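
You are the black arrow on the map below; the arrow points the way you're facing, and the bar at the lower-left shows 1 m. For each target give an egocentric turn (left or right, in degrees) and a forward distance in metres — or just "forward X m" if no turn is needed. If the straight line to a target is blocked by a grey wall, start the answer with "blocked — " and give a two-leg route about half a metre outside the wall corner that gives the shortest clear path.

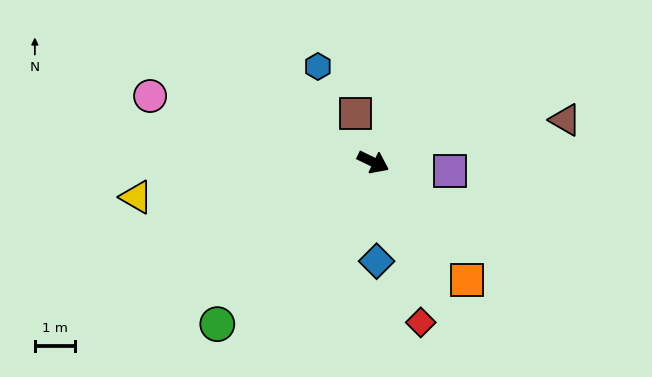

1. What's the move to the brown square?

turn left 136°, forward 1.3 m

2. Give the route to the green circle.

turn right 108°, forward 5.6 m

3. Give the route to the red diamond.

turn right 48°, forward 4.2 m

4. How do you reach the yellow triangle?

turn right 146°, forward 6.0 m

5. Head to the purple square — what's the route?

turn left 19°, forward 1.9 m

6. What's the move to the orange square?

turn right 25°, forward 3.8 m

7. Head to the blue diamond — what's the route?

turn right 62°, forward 2.5 m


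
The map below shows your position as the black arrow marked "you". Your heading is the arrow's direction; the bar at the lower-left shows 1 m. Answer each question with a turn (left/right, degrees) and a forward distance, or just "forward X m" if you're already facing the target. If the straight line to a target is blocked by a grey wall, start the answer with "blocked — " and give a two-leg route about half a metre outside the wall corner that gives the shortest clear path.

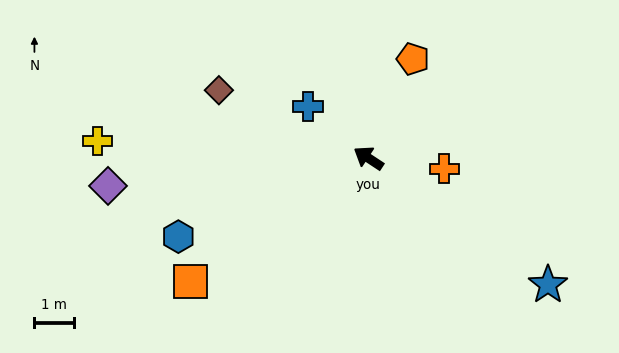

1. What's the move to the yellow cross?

turn left 30°, forward 6.9 m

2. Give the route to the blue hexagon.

turn left 56°, forward 5.2 m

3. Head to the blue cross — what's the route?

turn right 7°, forward 2.0 m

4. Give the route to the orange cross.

turn right 155°, forward 1.9 m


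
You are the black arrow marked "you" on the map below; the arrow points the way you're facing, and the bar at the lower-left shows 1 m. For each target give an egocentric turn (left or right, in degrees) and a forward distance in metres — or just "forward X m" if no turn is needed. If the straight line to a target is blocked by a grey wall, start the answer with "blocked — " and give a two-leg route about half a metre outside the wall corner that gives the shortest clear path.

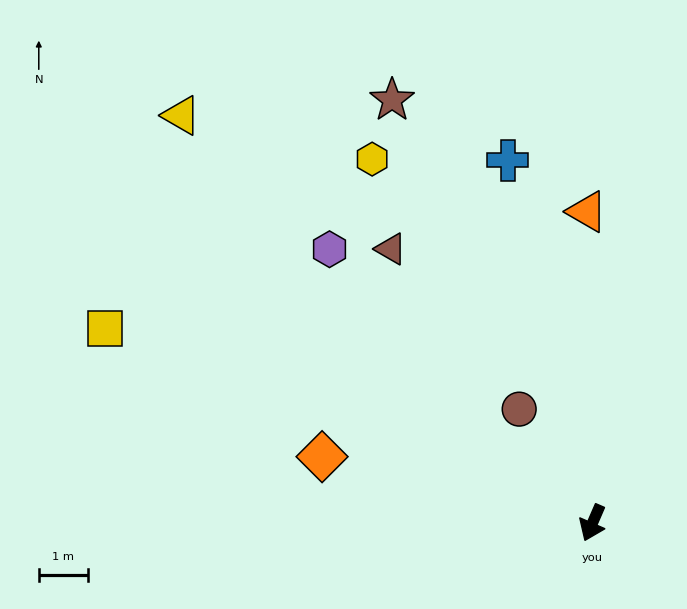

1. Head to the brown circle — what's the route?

turn right 124°, forward 2.7 m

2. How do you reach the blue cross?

turn right 143°, forward 7.5 m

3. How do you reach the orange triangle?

turn right 156°, forward 6.3 m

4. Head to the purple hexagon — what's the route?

turn right 113°, forward 7.7 m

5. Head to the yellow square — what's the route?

turn right 88°, forward 10.6 m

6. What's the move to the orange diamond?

turn right 80°, forward 5.6 m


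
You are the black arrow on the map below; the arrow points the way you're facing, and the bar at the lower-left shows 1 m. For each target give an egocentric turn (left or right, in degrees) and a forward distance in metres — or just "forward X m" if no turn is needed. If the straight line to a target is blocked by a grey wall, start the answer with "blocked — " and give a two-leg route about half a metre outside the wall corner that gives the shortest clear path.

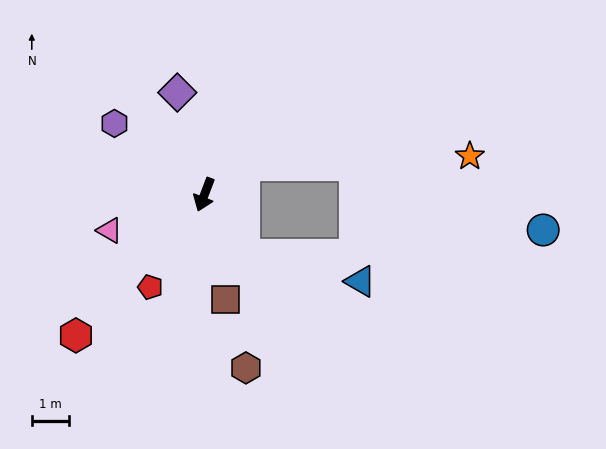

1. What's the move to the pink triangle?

turn right 48°, forward 2.7 m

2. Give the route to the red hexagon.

turn right 21°, forward 5.1 m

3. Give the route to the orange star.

blocked — turn left 148°, forward 1.3 m, then turn right 35°, forward 6.1 m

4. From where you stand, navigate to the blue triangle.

blocked — turn left 54°, forward 1.9 m, then turn left 44°, forward 3.2 m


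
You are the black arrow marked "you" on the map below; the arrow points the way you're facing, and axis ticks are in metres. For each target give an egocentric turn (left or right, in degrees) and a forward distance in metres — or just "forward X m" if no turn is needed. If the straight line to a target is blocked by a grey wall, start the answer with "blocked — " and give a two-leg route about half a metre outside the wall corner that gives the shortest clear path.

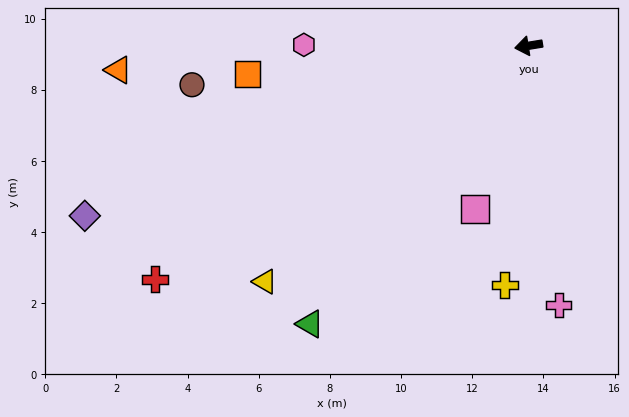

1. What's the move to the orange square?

turn right 4°, forward 7.9 m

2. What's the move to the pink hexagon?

turn right 9°, forward 6.3 m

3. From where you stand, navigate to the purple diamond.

turn left 12°, forward 13.4 m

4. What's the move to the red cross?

turn left 23°, forward 12.4 m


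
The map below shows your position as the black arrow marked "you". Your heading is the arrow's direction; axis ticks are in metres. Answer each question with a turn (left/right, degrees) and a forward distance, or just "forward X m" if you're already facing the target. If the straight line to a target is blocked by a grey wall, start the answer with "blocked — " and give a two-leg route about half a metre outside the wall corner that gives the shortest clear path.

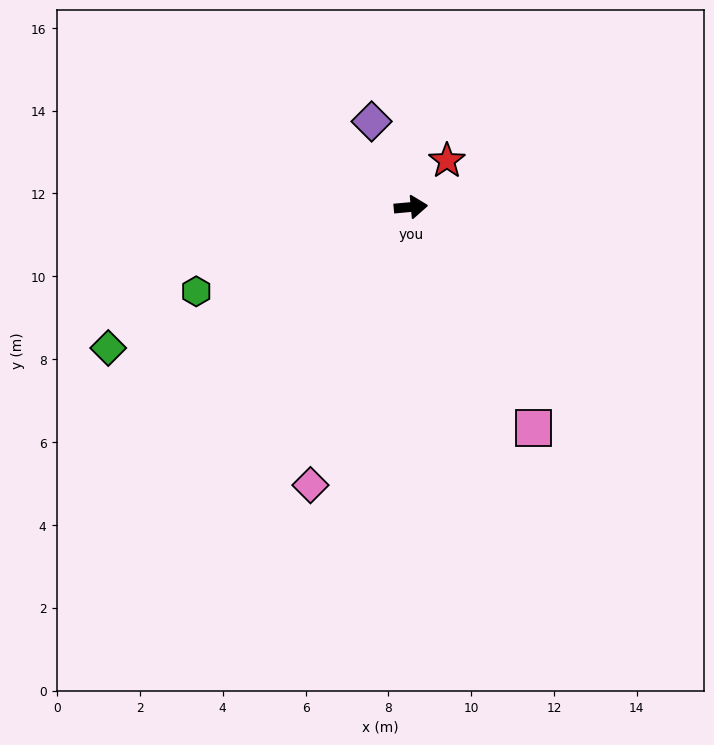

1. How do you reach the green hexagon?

turn right 164°, forward 5.6 m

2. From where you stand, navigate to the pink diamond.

turn right 115°, forward 7.1 m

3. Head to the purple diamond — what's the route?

turn left 109°, forward 2.3 m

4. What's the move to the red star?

turn left 47°, forward 1.4 m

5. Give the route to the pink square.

turn right 66°, forward 6.1 m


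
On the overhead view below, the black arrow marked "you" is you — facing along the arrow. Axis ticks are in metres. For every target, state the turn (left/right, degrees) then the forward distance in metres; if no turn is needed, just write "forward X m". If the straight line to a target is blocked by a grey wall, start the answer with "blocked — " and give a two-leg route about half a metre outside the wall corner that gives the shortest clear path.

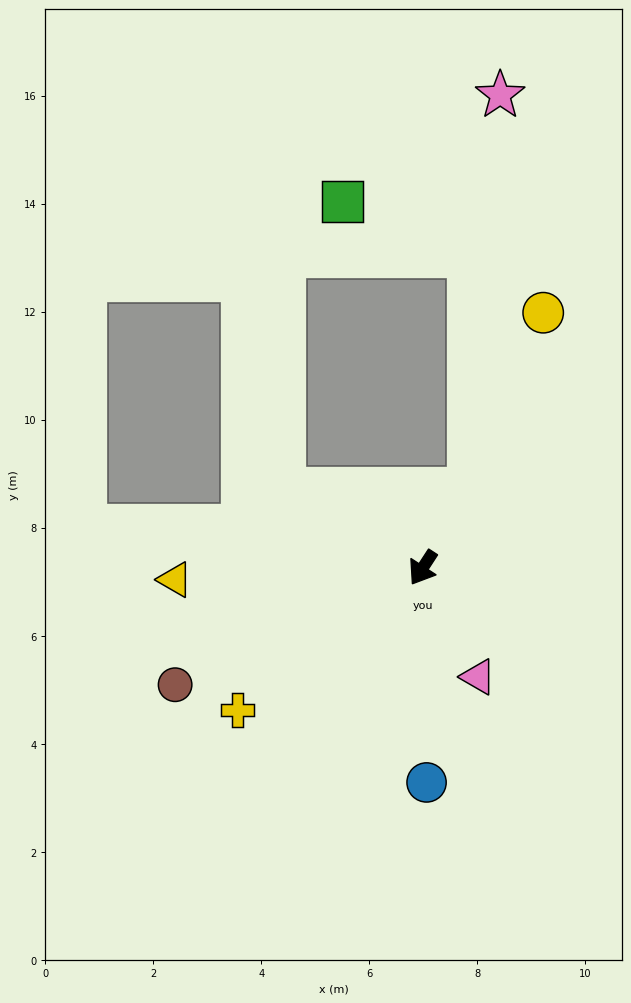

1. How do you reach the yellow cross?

turn right 19°, forward 4.3 m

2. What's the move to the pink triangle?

turn left 60°, forward 2.3 m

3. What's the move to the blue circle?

turn left 34°, forward 4.0 m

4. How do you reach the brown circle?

turn right 32°, forward 5.1 m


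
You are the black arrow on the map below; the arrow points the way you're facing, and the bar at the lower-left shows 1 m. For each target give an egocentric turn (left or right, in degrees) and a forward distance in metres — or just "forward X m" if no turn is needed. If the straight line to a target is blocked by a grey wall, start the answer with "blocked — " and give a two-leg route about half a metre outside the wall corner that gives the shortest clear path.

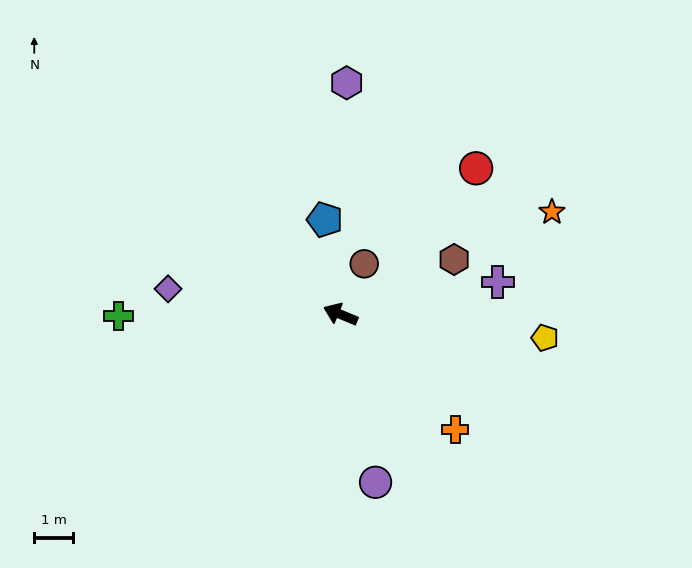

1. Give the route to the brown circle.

turn right 93°, forward 1.4 m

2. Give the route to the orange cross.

turn left 157°, forward 4.1 m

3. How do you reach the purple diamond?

turn left 14°, forward 4.5 m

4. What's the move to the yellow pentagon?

turn right 164°, forward 5.3 m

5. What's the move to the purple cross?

turn right 146°, forward 4.1 m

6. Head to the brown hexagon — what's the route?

turn right 132°, forward 3.2 m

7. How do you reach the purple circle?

turn left 124°, forward 4.4 m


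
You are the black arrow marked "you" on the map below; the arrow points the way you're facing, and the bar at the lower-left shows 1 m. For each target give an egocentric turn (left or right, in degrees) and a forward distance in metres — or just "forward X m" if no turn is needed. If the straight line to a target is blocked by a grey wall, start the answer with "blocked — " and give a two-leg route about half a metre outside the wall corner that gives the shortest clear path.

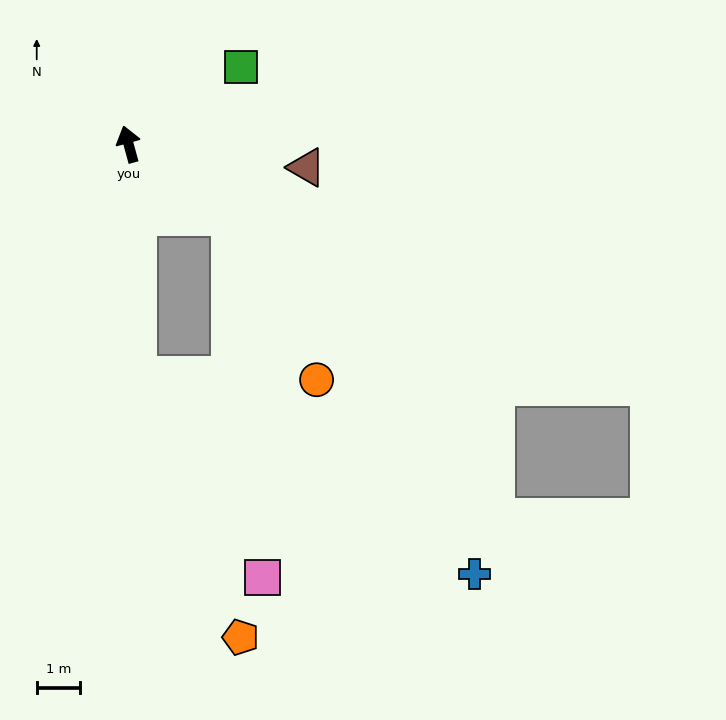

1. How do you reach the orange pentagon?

blocked — turn left 167°, forward 5.3 m, then turn left 19°, forward 6.5 m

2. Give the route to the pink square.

blocked — turn left 167°, forward 5.3 m, then turn left 29°, forward 5.4 m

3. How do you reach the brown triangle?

turn right 113°, forward 4.1 m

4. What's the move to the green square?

turn right 71°, forward 3.1 m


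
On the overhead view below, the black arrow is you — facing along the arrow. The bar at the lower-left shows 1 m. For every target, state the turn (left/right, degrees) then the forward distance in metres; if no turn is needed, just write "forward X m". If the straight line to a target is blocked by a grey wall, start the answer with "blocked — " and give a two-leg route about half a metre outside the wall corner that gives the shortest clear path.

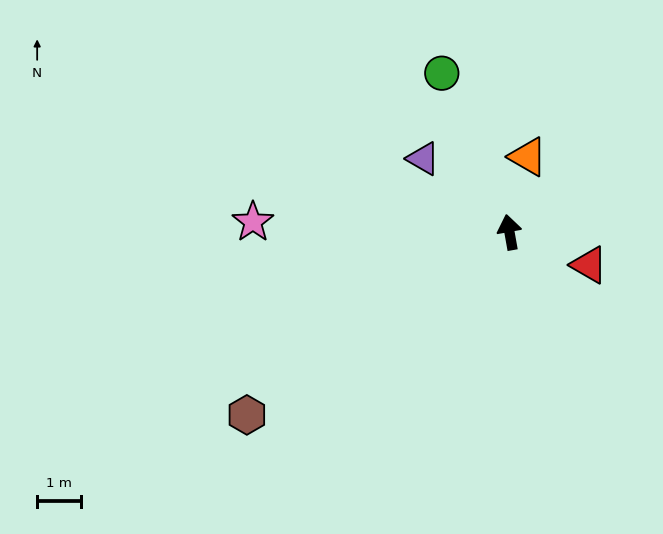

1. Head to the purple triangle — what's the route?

turn left 39°, forward 2.6 m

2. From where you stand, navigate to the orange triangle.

turn right 24°, forward 1.8 m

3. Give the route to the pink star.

turn left 78°, forward 5.8 m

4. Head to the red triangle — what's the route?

turn right 123°, forward 2.0 m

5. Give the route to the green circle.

turn left 13°, forward 3.9 m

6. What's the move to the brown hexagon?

turn left 115°, forward 7.3 m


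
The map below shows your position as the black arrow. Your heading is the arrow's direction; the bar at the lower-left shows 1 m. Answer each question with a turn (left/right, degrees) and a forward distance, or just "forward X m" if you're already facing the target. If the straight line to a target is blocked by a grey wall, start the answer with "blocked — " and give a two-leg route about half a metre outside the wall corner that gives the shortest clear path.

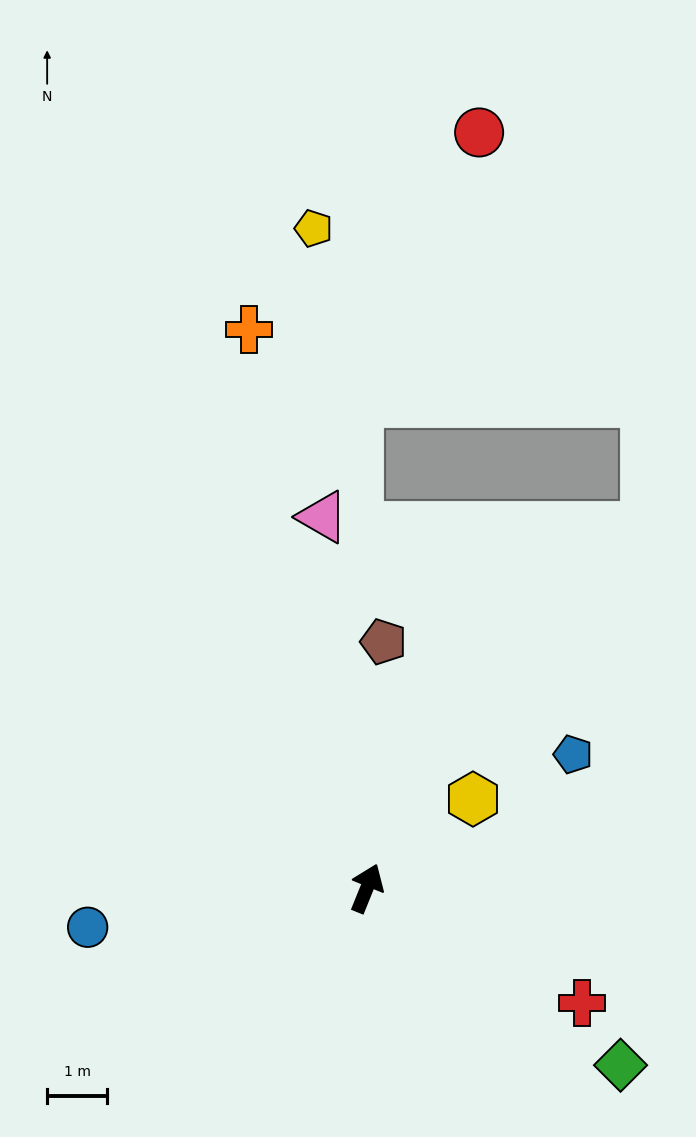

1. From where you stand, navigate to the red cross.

turn right 96°, forward 4.1 m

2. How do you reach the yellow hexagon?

turn right 28°, forward 2.3 m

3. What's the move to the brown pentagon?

turn left 18°, forward 4.1 m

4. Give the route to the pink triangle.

turn left 29°, forward 6.2 m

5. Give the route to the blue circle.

turn left 120°, forward 4.7 m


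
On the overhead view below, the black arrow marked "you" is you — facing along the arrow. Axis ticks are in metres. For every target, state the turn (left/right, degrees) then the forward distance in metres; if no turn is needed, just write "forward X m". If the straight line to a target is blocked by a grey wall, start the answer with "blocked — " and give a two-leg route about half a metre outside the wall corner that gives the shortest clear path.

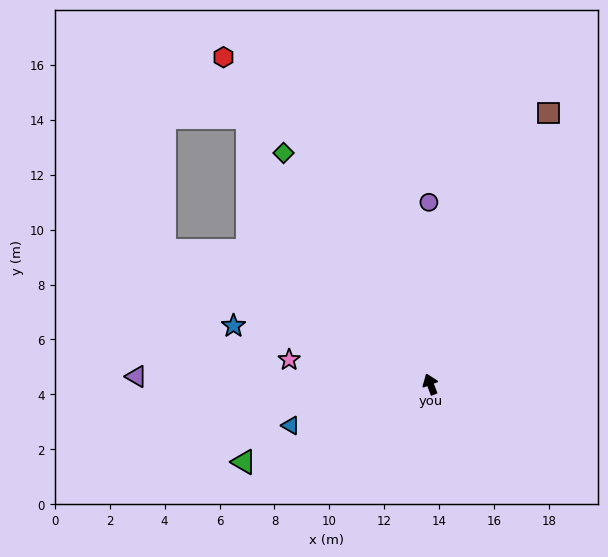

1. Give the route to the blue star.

turn left 53°, forward 7.5 m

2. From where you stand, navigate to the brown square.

turn right 44°, forward 10.8 m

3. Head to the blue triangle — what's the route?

turn left 86°, forward 5.3 m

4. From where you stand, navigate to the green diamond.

turn left 12°, forward 10.0 m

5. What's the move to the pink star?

turn left 59°, forward 5.2 m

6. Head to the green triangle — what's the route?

turn left 92°, forward 7.4 m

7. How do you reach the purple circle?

turn right 20°, forward 6.6 m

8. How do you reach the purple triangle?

turn left 68°, forward 10.7 m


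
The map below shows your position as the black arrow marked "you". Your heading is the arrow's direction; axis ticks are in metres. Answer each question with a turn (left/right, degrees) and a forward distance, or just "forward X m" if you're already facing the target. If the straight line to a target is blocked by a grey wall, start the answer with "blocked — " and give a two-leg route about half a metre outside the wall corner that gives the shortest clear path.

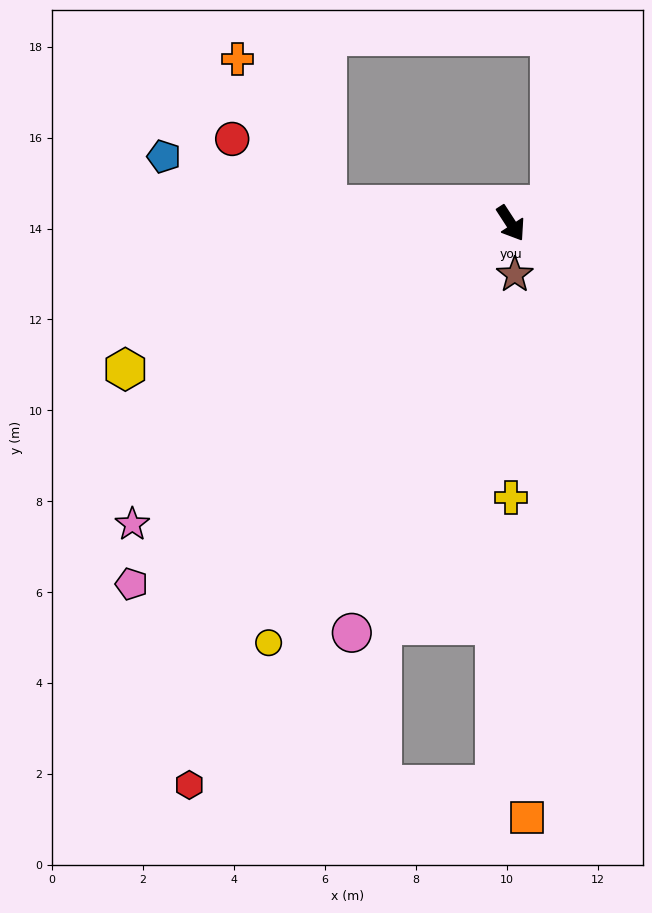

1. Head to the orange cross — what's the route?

blocked — turn right 129°, forward 4.1 m, then turn right 52°, forward 3.8 m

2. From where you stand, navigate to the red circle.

blocked — turn right 129°, forward 4.1 m, then turn right 29°, forward 2.5 m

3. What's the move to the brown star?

turn right 28°, forward 1.1 m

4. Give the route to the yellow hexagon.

turn right 102°, forward 9.1 m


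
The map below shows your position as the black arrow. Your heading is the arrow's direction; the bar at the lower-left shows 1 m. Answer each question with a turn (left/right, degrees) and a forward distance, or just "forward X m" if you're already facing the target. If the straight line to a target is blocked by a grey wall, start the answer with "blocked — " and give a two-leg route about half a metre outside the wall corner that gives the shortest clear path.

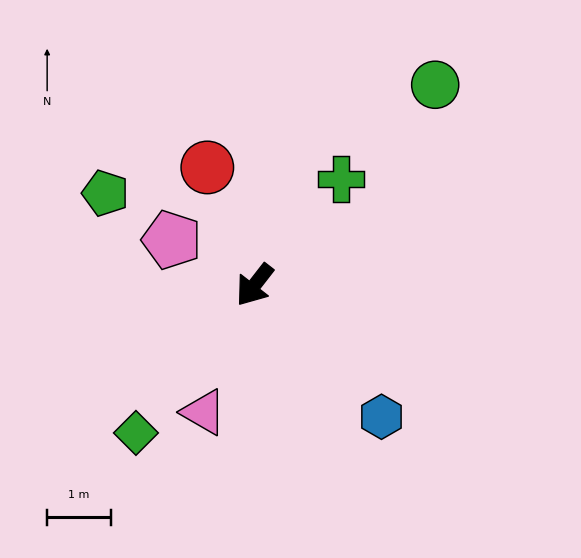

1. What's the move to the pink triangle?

turn left 16°, forward 2.1 m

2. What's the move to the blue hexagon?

turn left 82°, forward 2.9 m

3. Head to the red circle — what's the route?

turn right 120°, forward 2.0 m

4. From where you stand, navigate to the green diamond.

forward 3.0 m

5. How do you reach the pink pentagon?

turn right 81°, forward 1.5 m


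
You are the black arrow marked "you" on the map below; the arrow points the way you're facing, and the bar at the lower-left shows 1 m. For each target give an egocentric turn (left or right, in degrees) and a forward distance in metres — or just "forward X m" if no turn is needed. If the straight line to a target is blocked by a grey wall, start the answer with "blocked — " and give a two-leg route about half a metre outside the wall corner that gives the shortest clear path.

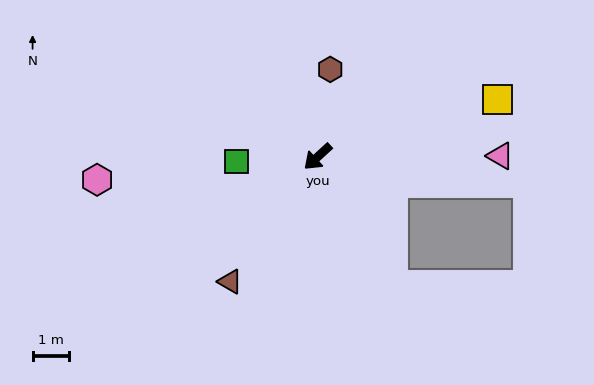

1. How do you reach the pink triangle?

turn left 138°, forward 5.0 m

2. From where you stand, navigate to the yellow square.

turn left 155°, forward 5.2 m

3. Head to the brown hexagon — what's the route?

turn right 141°, forward 2.4 m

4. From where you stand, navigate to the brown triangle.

turn left 12°, forward 4.2 m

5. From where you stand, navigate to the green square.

turn right 39°, forward 2.2 m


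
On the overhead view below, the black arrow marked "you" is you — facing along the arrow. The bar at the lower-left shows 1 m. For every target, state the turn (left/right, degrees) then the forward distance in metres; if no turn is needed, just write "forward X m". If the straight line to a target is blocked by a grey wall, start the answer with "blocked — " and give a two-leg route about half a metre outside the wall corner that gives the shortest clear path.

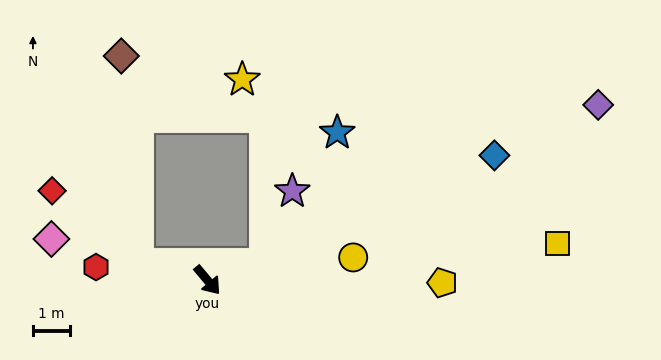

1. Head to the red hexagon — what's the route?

turn right 137°, forward 3.1 m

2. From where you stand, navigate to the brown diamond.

blocked — turn right 143°, forward 1.9 m, then turn right 72°, forward 5.7 m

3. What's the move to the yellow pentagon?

turn left 49°, forward 6.4 m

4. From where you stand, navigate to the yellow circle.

turn left 59°, forward 4.0 m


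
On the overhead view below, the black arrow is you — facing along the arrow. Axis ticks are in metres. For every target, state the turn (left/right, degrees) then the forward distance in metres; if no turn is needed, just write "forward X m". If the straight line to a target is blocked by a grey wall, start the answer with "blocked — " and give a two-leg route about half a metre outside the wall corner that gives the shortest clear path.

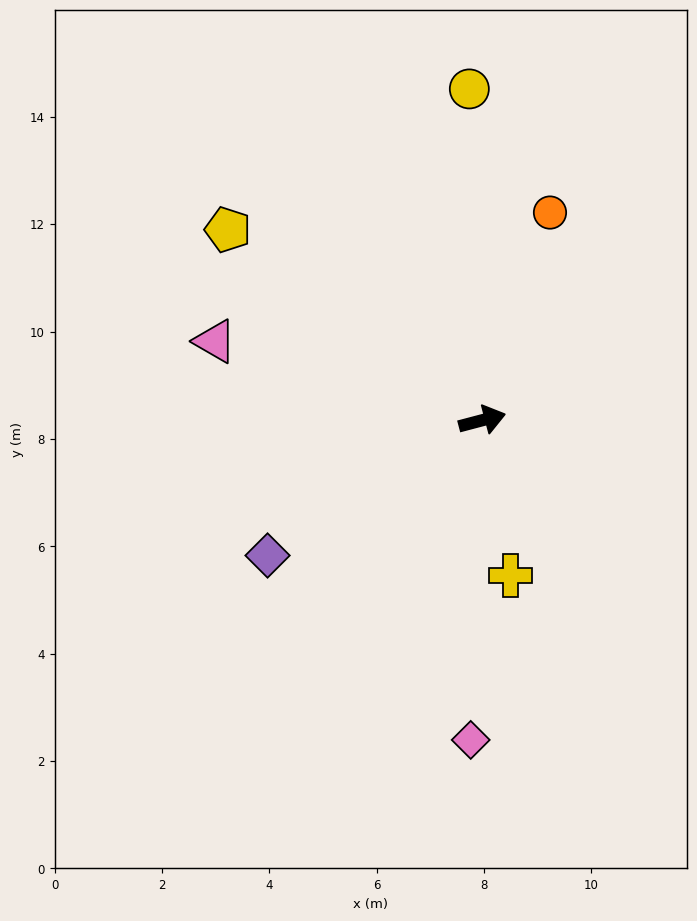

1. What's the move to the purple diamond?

turn right 163°, forward 4.7 m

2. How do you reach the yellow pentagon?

turn left 128°, forward 5.9 m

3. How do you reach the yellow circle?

turn left 77°, forward 6.2 m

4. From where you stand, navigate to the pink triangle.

turn left 149°, forward 5.2 m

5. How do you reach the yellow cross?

turn right 95°, forward 2.9 m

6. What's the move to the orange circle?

turn left 57°, forward 4.1 m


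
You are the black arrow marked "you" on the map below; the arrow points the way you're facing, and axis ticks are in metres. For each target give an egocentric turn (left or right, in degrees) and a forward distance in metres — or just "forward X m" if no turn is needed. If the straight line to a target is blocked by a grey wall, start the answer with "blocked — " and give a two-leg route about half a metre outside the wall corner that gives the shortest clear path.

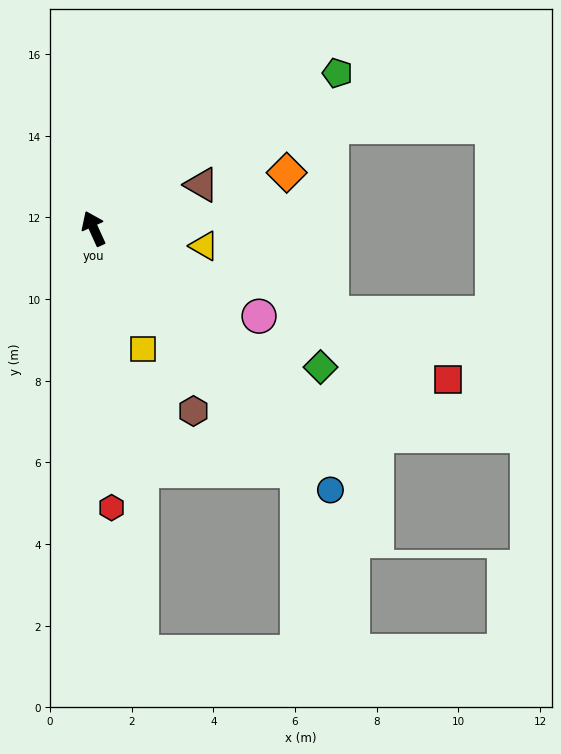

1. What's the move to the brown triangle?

turn right 92°, forward 2.9 m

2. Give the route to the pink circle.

turn right 142°, forward 4.6 m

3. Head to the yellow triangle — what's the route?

turn right 123°, forward 2.7 m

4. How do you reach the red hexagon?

turn left 159°, forward 6.9 m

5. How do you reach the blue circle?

turn right 162°, forward 8.6 m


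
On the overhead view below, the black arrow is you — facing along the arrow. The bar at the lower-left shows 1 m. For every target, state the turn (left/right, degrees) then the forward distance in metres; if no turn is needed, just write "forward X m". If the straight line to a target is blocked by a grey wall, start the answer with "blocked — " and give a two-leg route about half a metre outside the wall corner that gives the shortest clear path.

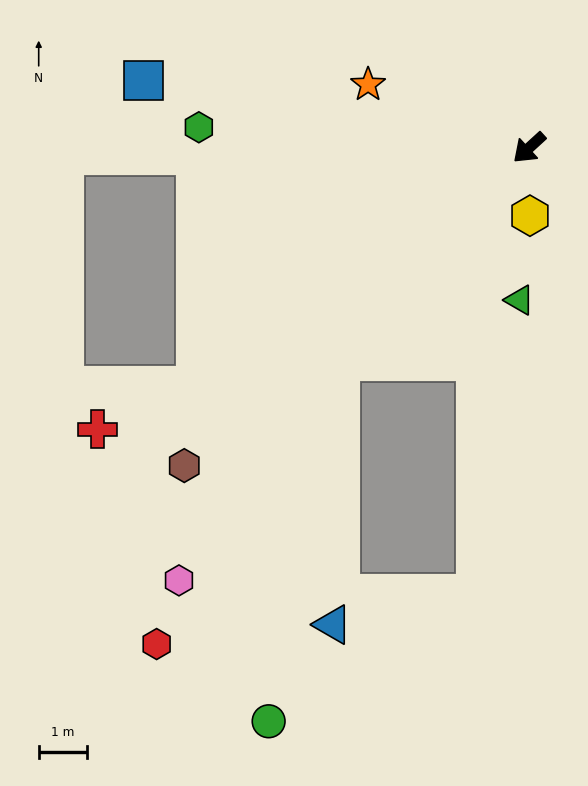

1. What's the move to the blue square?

turn right 52°, forward 8.1 m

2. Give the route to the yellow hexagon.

turn left 48°, forward 1.4 m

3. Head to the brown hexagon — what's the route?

forward 9.7 m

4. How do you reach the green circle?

blocked — turn left 6°, forward 5.9 m, then turn left 30°, forward 7.6 m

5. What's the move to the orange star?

turn right 64°, forward 3.6 m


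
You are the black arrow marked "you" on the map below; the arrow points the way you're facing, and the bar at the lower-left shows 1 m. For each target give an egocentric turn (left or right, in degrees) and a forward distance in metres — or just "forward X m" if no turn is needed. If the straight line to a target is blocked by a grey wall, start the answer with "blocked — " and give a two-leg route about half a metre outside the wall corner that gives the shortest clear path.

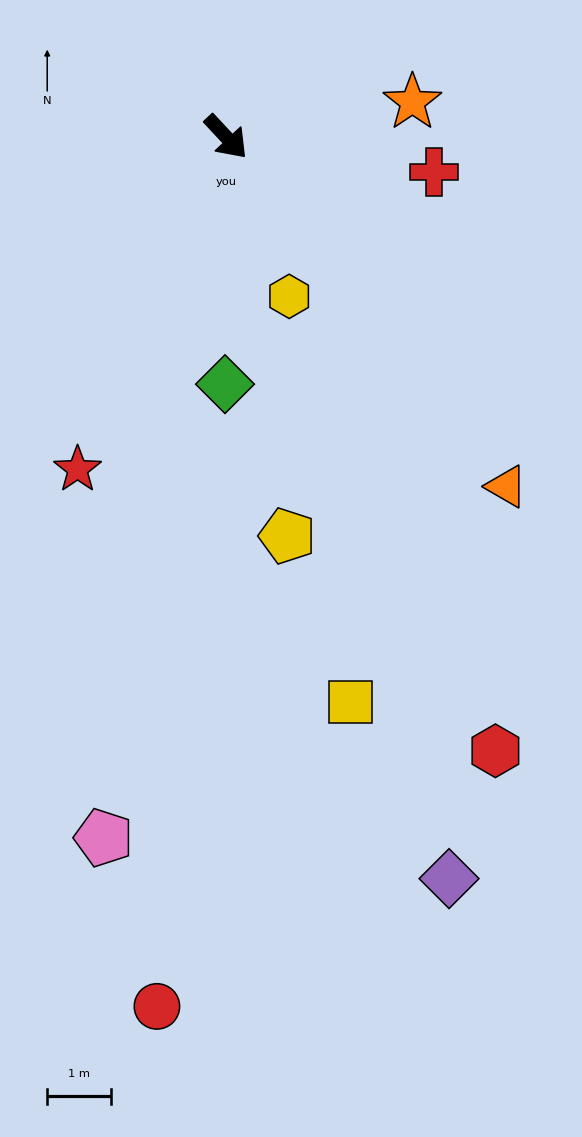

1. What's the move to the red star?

turn right 67°, forward 5.7 m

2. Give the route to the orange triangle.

turn right 4°, forward 7.1 m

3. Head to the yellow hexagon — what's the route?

turn right 21°, forward 2.7 m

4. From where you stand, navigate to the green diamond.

turn right 43°, forward 3.9 m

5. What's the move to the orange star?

turn left 58°, forward 3.0 m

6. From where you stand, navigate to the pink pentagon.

turn right 53°, forward 11.2 m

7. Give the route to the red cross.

turn left 37°, forward 3.3 m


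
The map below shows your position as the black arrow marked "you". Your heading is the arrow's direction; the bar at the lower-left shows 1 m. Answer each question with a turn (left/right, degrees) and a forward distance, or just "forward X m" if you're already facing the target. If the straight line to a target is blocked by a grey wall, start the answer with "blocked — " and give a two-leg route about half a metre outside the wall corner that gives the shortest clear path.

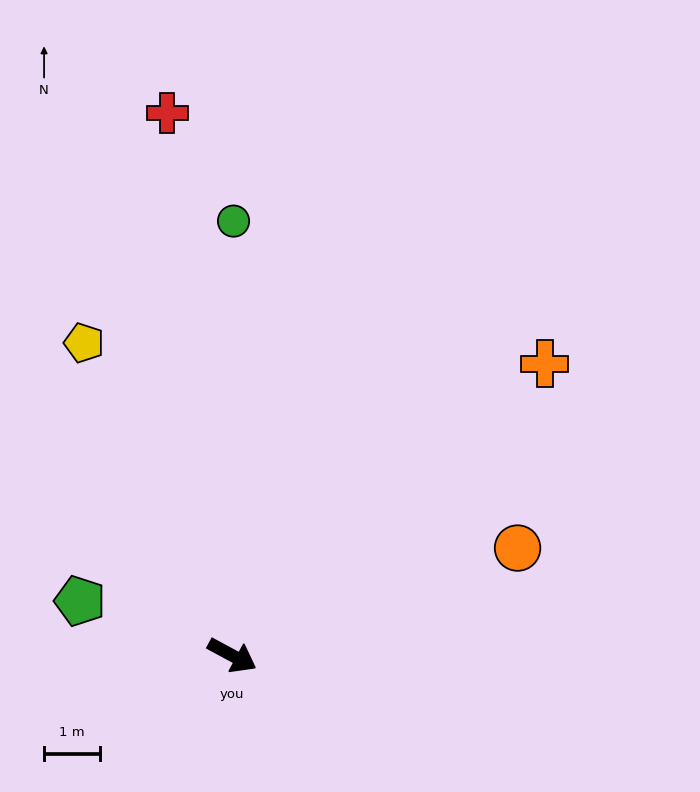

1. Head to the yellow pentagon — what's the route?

turn left 144°, forward 6.2 m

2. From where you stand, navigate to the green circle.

turn left 118°, forward 7.8 m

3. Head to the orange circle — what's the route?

turn left 49°, forward 5.5 m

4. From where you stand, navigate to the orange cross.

turn left 71°, forward 7.7 m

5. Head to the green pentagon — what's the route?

turn right 171°, forward 2.9 m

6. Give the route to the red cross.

turn left 125°, forward 9.8 m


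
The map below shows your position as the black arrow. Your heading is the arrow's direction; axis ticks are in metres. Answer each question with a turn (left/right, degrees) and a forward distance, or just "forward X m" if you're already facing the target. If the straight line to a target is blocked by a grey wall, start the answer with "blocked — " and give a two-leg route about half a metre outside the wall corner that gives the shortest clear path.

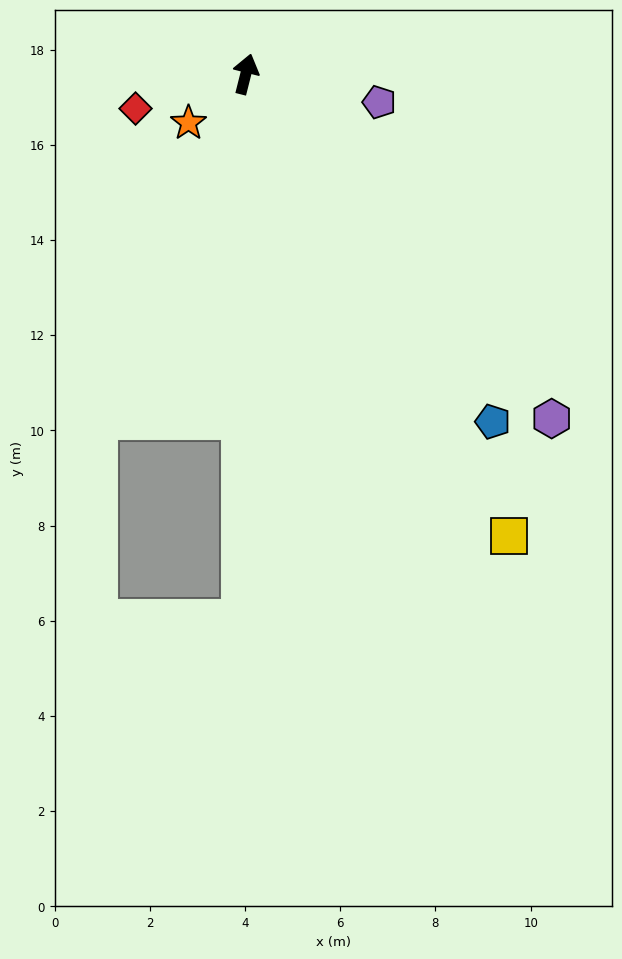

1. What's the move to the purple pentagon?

turn right 88°, forward 2.9 m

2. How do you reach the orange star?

turn left 145°, forward 1.6 m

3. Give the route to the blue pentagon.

turn right 130°, forward 9.0 m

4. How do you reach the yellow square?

turn right 136°, forward 11.2 m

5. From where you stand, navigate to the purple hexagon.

turn right 124°, forward 9.7 m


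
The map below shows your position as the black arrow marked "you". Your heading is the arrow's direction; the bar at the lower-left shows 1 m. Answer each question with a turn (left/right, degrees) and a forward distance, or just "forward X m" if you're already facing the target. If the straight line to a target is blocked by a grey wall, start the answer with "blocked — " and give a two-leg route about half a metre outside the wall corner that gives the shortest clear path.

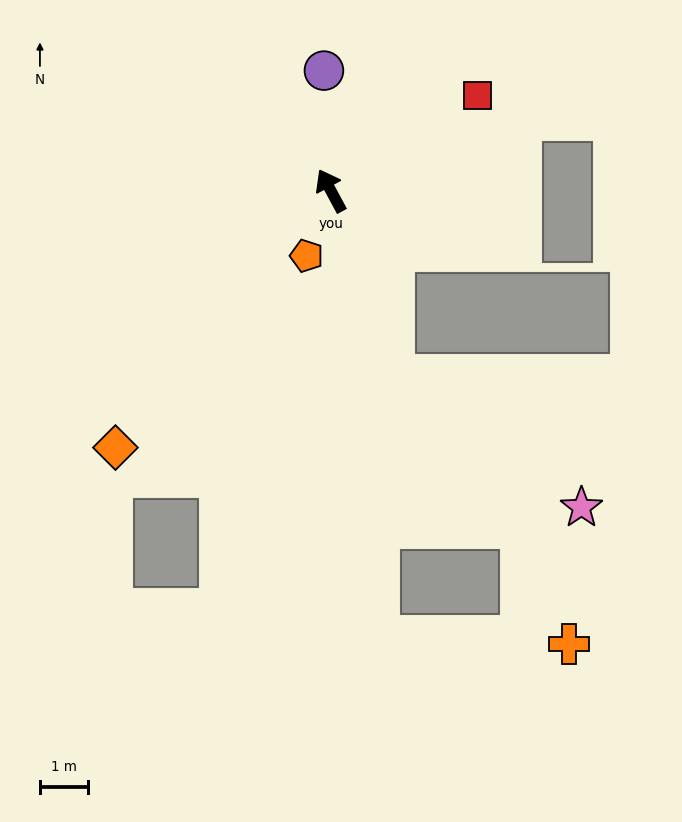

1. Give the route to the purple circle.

turn right 25°, forward 2.5 m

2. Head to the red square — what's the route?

turn right 85°, forward 3.6 m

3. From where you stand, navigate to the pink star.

blocked — turn left 170°, forward 4.0 m, then turn left 36°, forward 4.7 m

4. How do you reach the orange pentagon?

turn left 131°, forward 1.4 m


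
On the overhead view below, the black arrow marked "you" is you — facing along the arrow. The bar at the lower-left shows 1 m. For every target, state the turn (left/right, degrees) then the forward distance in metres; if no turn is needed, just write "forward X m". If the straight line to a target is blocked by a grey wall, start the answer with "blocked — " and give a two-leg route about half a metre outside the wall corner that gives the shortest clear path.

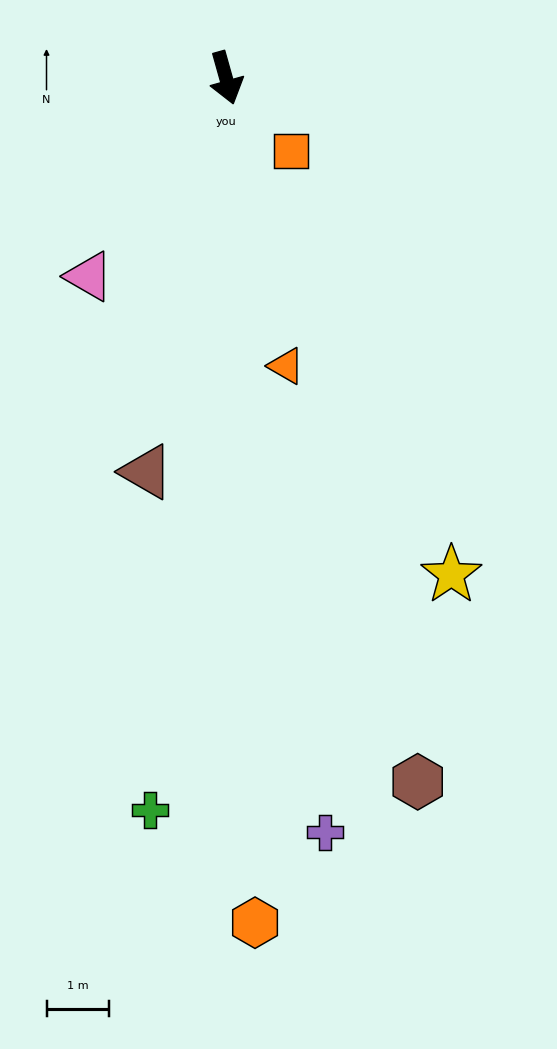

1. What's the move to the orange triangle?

turn right 4°, forward 4.7 m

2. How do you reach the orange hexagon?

turn right 14°, forward 13.5 m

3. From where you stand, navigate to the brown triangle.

turn right 27°, forward 6.4 m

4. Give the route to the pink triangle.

turn right 50°, forward 3.9 m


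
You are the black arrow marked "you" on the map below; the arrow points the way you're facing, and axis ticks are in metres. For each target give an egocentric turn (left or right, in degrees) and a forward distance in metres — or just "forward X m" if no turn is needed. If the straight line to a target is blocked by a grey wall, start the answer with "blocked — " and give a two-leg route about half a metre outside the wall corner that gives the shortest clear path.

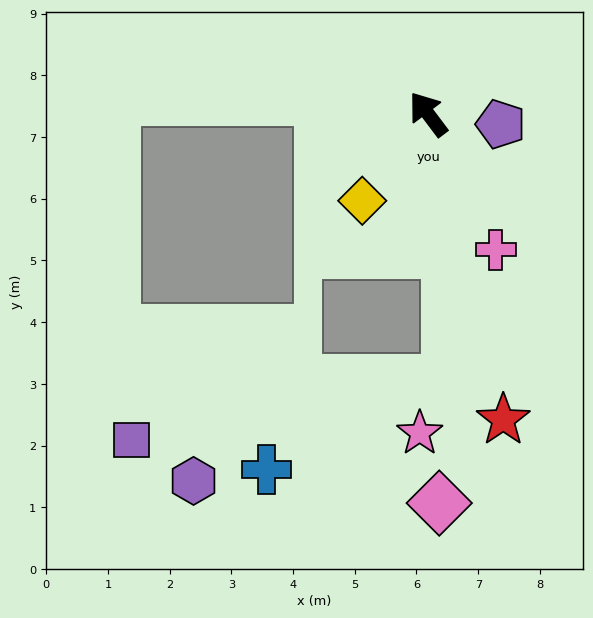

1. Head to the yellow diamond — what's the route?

turn left 106°, forward 1.8 m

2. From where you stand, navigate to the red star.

turn left 157°, forward 5.1 m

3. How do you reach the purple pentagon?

turn right 135°, forward 1.2 m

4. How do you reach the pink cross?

turn left 170°, forward 2.5 m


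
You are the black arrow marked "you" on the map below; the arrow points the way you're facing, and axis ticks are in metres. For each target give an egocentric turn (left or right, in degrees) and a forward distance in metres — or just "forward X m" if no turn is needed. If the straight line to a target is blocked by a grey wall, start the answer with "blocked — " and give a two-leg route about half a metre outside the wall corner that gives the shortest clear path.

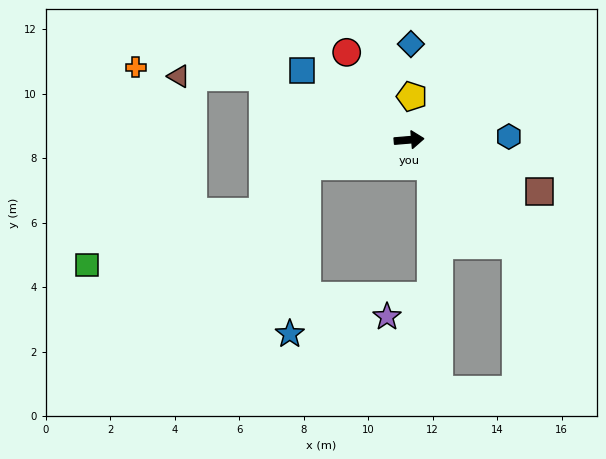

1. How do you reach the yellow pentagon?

turn left 82°, forward 1.3 m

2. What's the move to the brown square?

turn right 26°, forward 4.3 m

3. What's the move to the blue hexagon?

turn right 3°, forward 3.1 m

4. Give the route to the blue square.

turn left 142°, forward 4.0 m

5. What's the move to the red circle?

turn left 121°, forward 3.3 m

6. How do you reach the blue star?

blocked — turn right 170°, forward 3.2 m, then turn left 69°, forward 5.2 m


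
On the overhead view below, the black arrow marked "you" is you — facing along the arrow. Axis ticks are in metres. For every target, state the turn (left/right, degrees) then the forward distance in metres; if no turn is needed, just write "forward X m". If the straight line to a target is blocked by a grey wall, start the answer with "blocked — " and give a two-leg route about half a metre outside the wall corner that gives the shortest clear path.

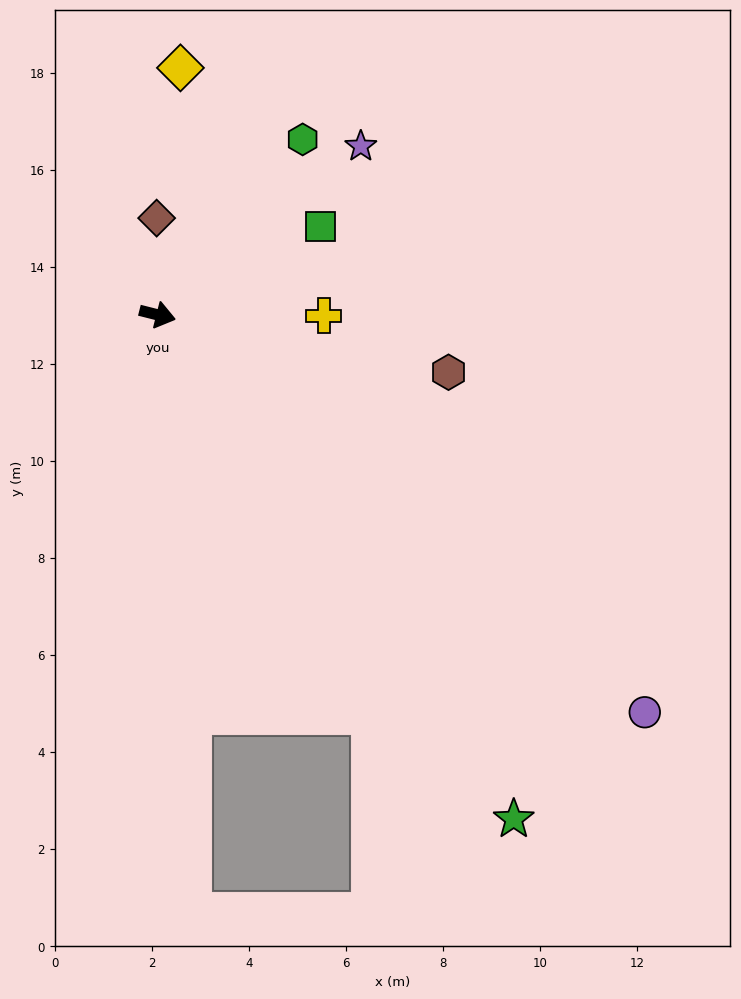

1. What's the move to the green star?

turn right 41°, forward 12.7 m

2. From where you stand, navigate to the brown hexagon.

turn left 3°, forward 6.1 m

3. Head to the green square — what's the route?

turn left 43°, forward 3.8 m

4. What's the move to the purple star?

turn left 54°, forward 5.4 m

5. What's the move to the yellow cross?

turn left 14°, forward 3.4 m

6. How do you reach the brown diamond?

turn left 105°, forward 2.0 m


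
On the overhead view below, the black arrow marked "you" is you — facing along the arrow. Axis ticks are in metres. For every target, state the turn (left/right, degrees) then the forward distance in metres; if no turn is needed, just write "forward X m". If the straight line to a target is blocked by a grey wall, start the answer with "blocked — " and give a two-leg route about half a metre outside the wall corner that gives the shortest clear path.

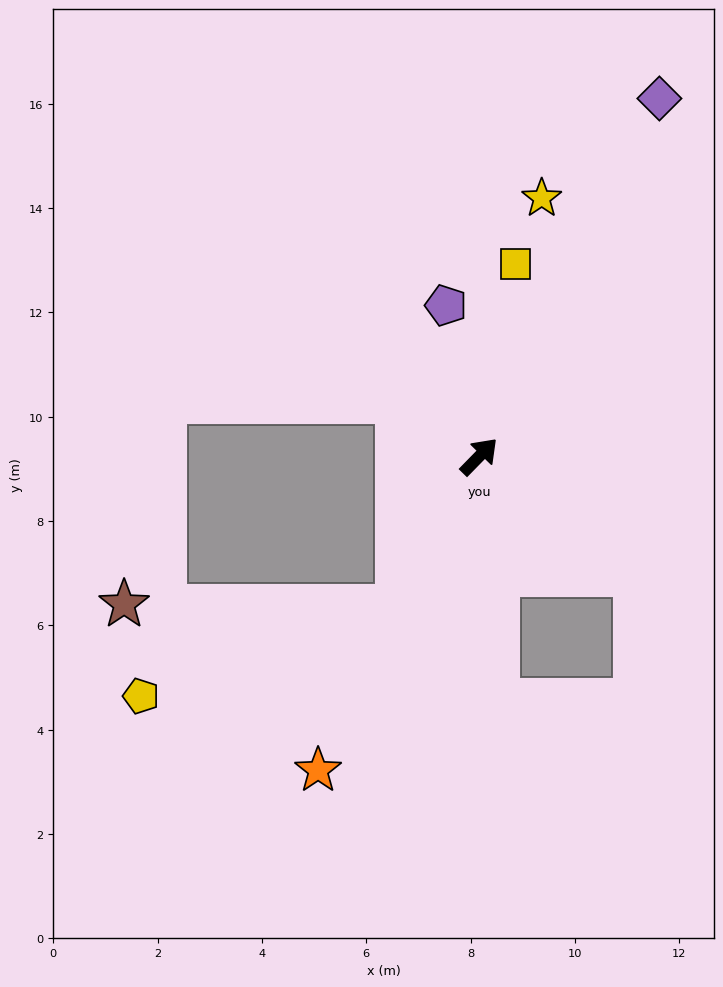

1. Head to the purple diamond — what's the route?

turn left 18°, forward 7.7 m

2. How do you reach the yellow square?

turn left 34°, forward 3.8 m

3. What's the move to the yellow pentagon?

blocked — turn right 164°, forward 3.3 m, then turn right 42°, forward 5.2 m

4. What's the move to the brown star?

blocked — turn right 164°, forward 3.3 m, then turn right 62°, forward 5.2 m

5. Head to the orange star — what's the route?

turn right 163°, forward 6.8 m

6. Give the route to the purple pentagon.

turn left 57°, forward 3.0 m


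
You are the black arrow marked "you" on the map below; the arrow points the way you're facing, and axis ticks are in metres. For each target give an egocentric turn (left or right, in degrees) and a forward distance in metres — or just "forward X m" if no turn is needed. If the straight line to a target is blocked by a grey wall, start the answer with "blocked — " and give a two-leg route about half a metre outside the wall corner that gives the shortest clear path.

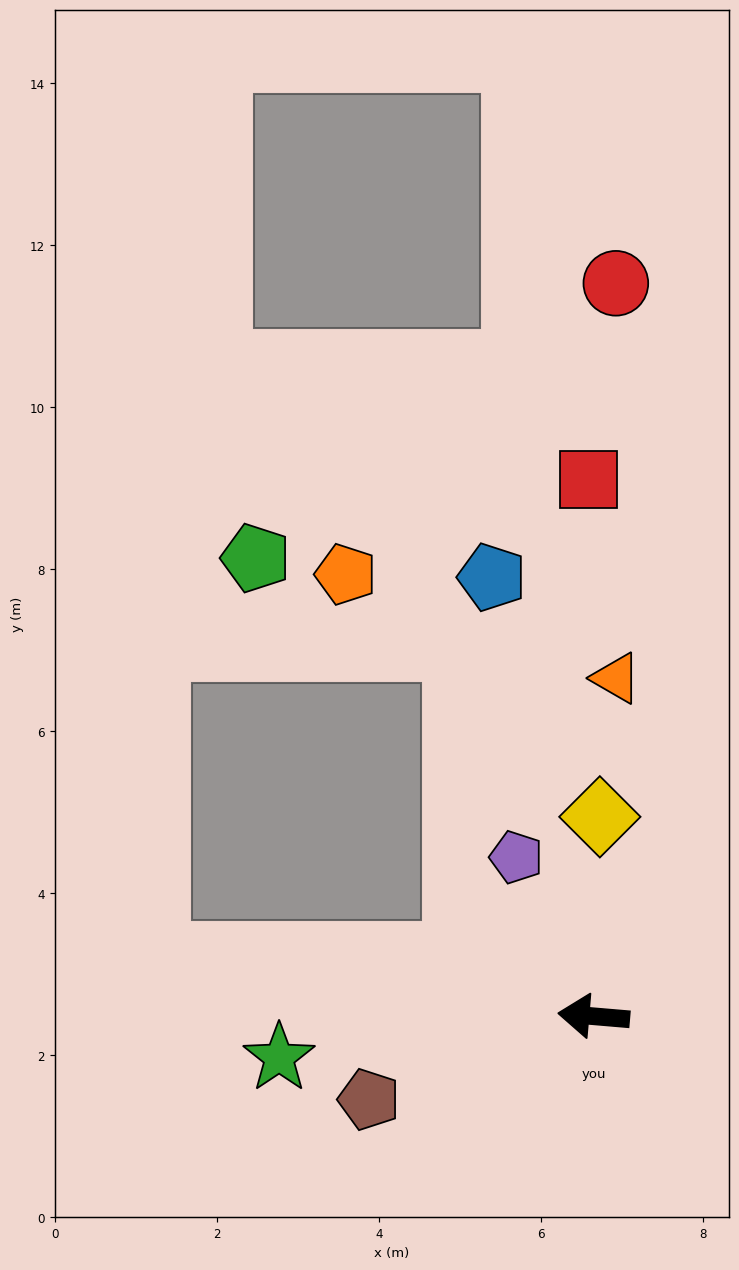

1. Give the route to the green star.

turn left 12°, forward 3.9 m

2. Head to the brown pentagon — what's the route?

turn left 25°, forward 3.0 m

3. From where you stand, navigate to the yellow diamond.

turn right 87°, forward 2.5 m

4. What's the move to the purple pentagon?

turn right 59°, forward 2.2 m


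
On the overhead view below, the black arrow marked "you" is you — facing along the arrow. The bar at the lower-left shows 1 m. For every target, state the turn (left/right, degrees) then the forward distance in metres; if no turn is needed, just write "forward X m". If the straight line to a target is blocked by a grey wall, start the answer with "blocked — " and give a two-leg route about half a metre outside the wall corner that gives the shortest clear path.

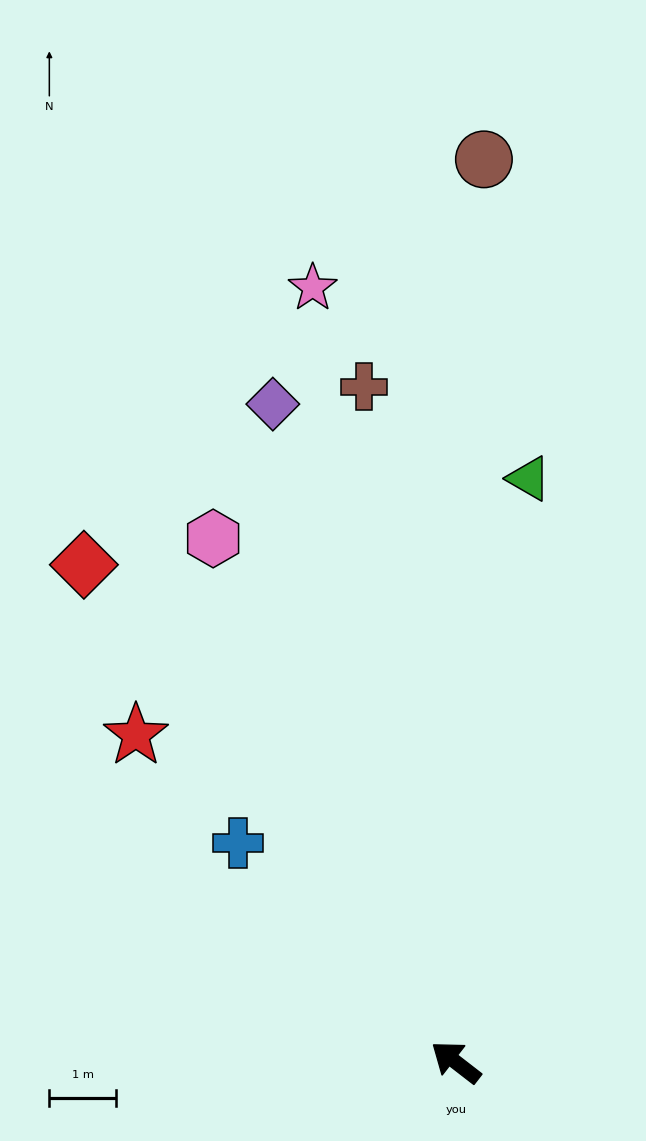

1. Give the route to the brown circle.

turn right 54°, forward 13.5 m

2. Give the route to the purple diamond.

turn right 37°, forward 10.2 m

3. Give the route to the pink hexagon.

turn right 27°, forward 8.6 m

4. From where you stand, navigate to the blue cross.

turn right 7°, forward 4.6 m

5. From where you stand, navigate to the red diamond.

turn right 15°, forward 9.3 m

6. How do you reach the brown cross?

turn right 45°, forward 10.2 m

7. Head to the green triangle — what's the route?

turn right 59°, forward 8.8 m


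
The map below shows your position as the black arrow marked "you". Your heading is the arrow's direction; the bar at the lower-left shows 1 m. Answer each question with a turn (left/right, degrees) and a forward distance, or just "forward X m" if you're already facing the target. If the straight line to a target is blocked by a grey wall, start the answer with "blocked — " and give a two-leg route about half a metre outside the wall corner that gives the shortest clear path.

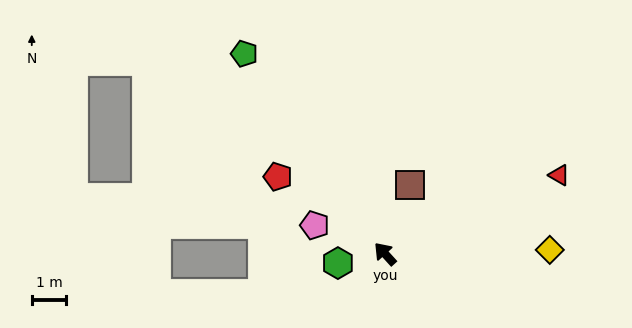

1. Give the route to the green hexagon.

turn left 59°, forward 1.4 m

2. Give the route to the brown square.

turn right 62°, forward 2.1 m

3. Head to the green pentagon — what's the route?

turn right 7°, forward 7.1 m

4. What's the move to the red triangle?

turn right 108°, forward 5.5 m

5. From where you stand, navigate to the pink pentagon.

turn left 26°, forward 2.2 m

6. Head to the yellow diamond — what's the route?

turn right 131°, forward 4.8 m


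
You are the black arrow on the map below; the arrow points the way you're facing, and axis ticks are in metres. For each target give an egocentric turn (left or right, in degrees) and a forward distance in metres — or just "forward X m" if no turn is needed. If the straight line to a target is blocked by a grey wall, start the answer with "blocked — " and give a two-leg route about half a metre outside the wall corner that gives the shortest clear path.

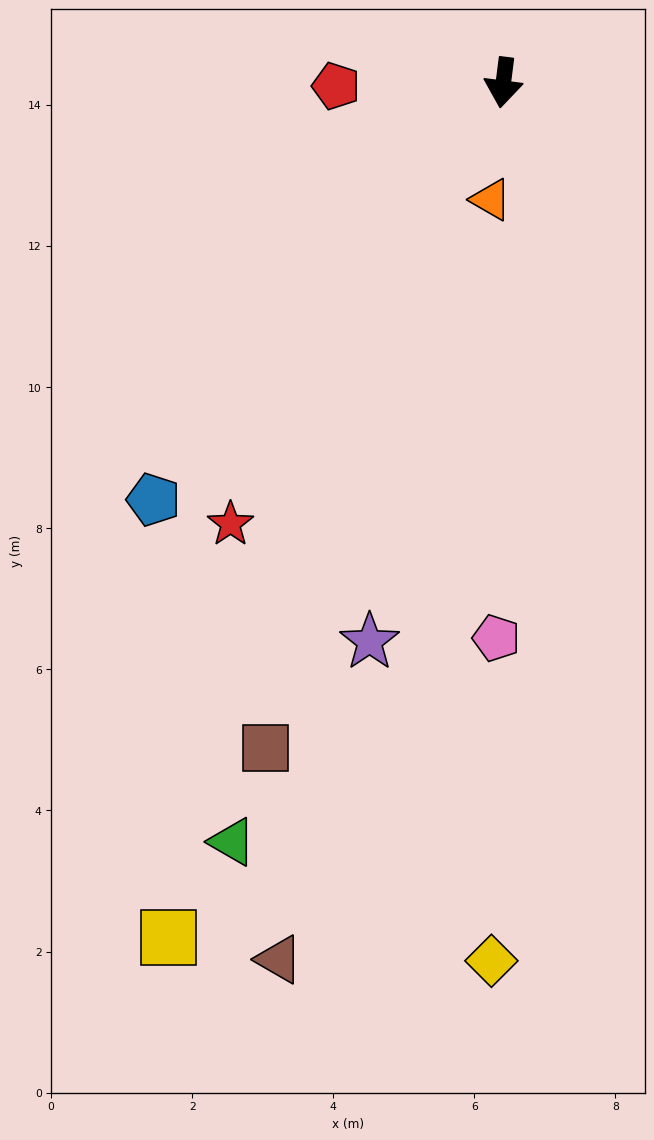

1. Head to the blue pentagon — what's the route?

turn right 33°, forward 7.7 m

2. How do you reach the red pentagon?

turn right 82°, forward 2.4 m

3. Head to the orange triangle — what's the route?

forward 1.7 m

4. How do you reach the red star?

turn right 24°, forward 7.4 m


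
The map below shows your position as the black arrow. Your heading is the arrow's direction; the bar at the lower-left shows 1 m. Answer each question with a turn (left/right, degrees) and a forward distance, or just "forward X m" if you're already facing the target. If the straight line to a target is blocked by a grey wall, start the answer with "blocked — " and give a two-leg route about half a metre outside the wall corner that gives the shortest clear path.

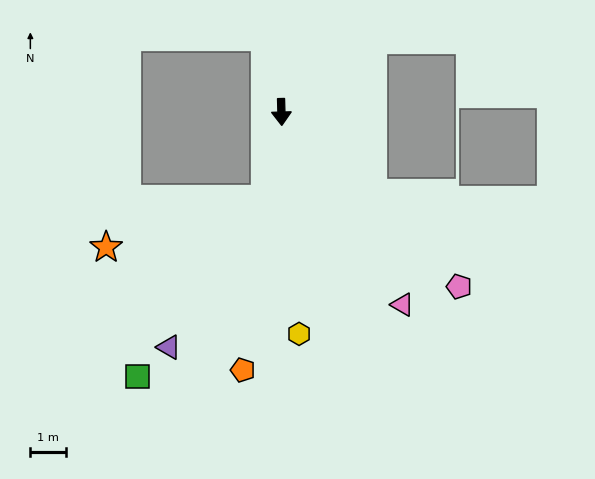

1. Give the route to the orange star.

blocked — turn right 12°, forward 2.5 m, then turn right 63°, forward 4.7 m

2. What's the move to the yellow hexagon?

turn left 3°, forward 6.3 m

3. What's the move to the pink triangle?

turn left 31°, forward 6.4 m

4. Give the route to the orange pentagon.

turn right 10°, forward 7.4 m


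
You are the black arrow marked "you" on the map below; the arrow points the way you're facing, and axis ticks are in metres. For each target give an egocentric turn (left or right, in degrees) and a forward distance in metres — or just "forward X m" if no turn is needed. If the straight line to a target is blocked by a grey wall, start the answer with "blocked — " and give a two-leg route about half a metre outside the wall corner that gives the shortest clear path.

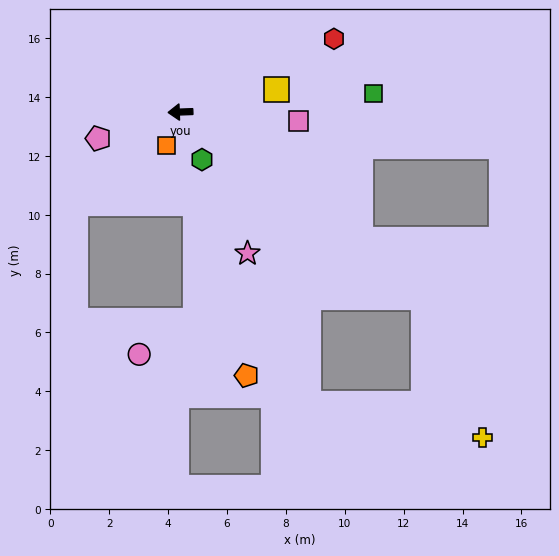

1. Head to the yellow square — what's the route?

turn right 169°, forward 3.3 m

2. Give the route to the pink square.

turn left 174°, forward 4.0 m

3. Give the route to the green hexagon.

turn left 112°, forward 1.8 m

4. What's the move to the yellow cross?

blocked — turn left 140°, forward 10.4 m, then turn right 29°, forward 5.1 m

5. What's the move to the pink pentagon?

turn left 16°, forward 2.9 m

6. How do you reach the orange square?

turn left 65°, forward 1.2 m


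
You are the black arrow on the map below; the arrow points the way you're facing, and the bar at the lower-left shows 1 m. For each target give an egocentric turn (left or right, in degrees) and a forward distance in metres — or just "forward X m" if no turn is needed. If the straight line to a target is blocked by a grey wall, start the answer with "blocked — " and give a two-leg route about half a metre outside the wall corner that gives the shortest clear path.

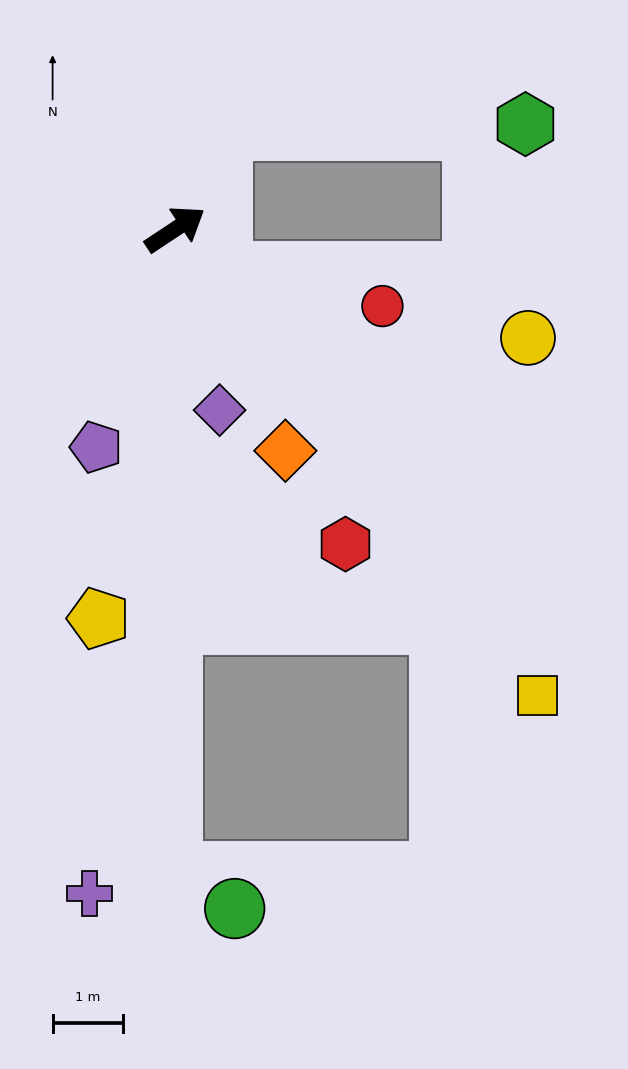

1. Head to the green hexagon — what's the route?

blocked — turn left 31°, forward 1.6 m, then turn right 63°, forward 4.3 m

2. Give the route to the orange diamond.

turn right 97°, forward 3.5 m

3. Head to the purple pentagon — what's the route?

turn right 143°, forward 3.3 m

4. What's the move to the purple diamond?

turn right 110°, forward 2.7 m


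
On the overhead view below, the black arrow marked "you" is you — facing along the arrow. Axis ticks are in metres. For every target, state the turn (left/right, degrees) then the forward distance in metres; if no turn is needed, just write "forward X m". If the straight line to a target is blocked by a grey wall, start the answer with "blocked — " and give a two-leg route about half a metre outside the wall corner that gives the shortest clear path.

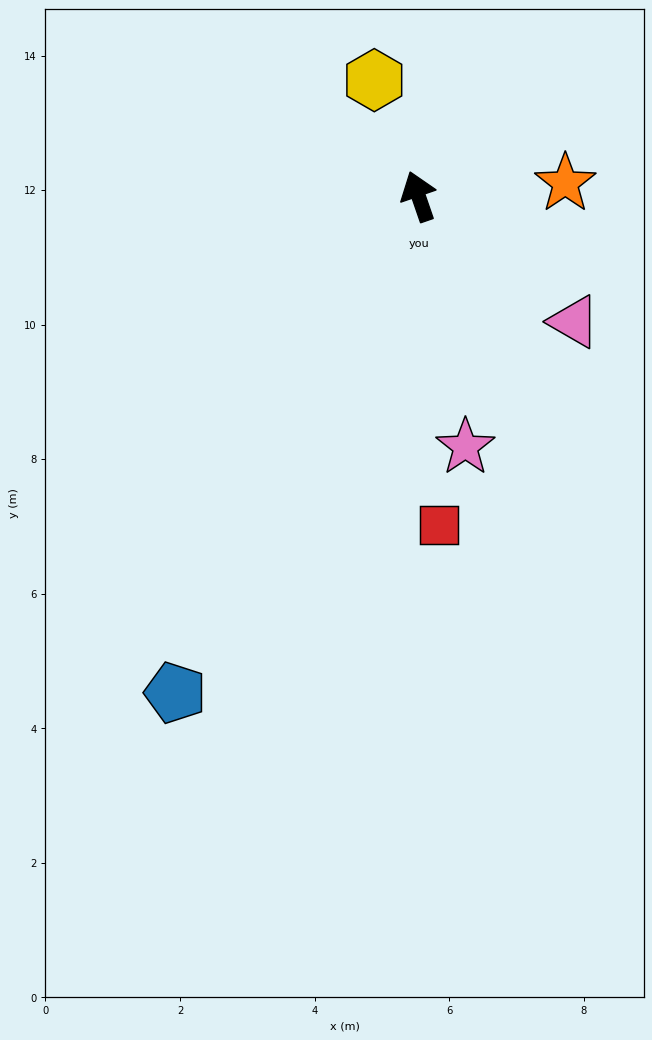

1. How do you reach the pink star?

turn left 172°, forward 3.8 m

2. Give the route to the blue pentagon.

turn left 135°, forward 8.2 m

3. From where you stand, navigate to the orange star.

turn right 104°, forward 2.2 m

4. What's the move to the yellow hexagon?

forward 1.8 m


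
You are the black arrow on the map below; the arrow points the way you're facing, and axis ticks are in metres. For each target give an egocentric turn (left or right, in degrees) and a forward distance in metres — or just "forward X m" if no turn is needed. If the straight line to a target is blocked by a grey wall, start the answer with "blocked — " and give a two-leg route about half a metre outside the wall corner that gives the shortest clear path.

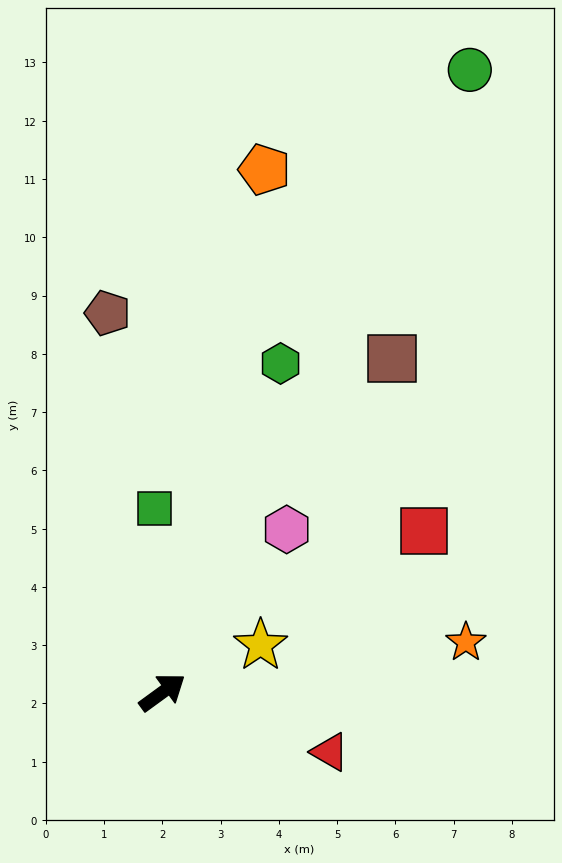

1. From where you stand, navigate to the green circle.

turn left 28°, forward 11.9 m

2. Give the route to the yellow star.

turn right 10°, forward 1.9 m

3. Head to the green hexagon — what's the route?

turn left 34°, forward 6.0 m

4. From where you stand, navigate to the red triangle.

turn right 56°, forward 3.0 m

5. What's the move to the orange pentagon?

turn left 43°, forward 9.1 m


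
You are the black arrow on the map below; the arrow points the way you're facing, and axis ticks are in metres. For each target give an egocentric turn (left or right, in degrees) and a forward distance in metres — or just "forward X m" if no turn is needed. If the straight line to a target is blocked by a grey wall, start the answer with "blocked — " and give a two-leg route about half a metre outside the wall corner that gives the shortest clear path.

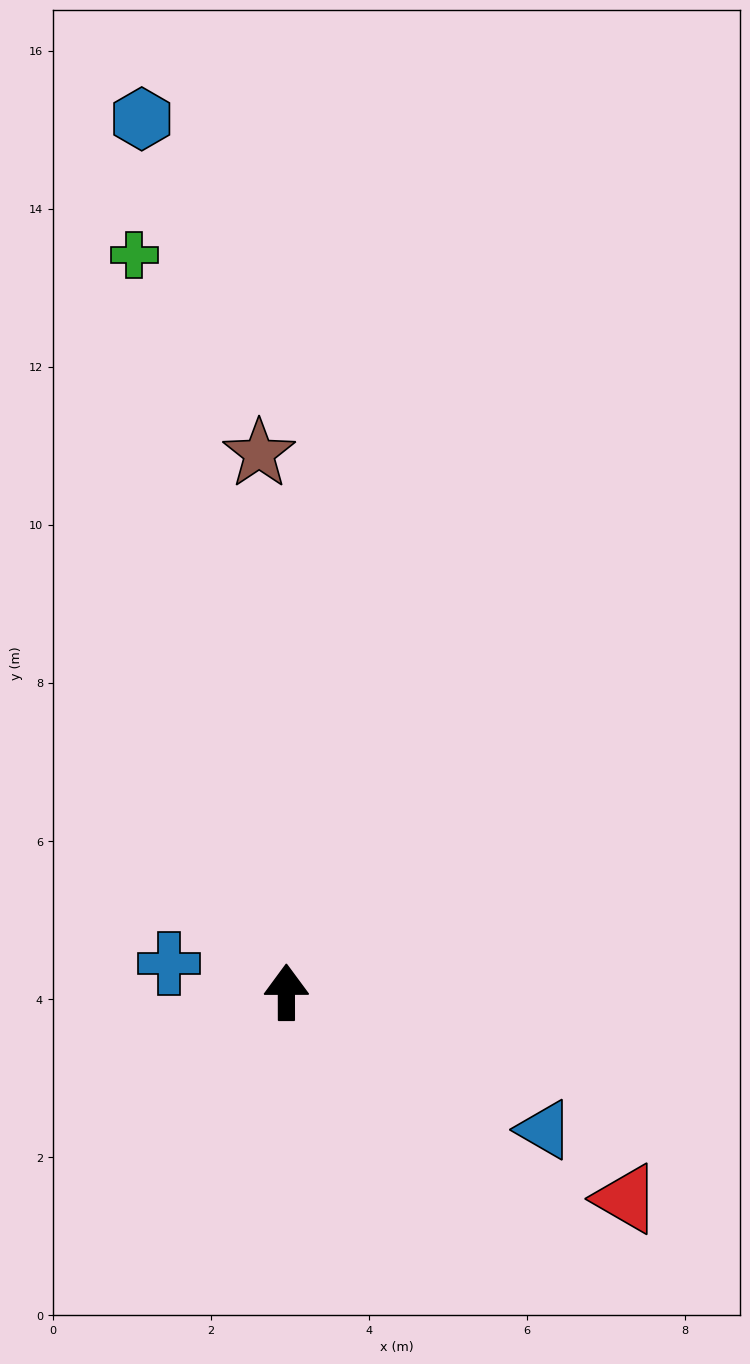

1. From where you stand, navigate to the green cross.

turn left 12°, forward 9.5 m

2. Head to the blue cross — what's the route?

turn left 76°, forward 1.5 m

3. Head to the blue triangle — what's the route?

turn right 118°, forward 3.7 m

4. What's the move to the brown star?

turn left 3°, forward 6.8 m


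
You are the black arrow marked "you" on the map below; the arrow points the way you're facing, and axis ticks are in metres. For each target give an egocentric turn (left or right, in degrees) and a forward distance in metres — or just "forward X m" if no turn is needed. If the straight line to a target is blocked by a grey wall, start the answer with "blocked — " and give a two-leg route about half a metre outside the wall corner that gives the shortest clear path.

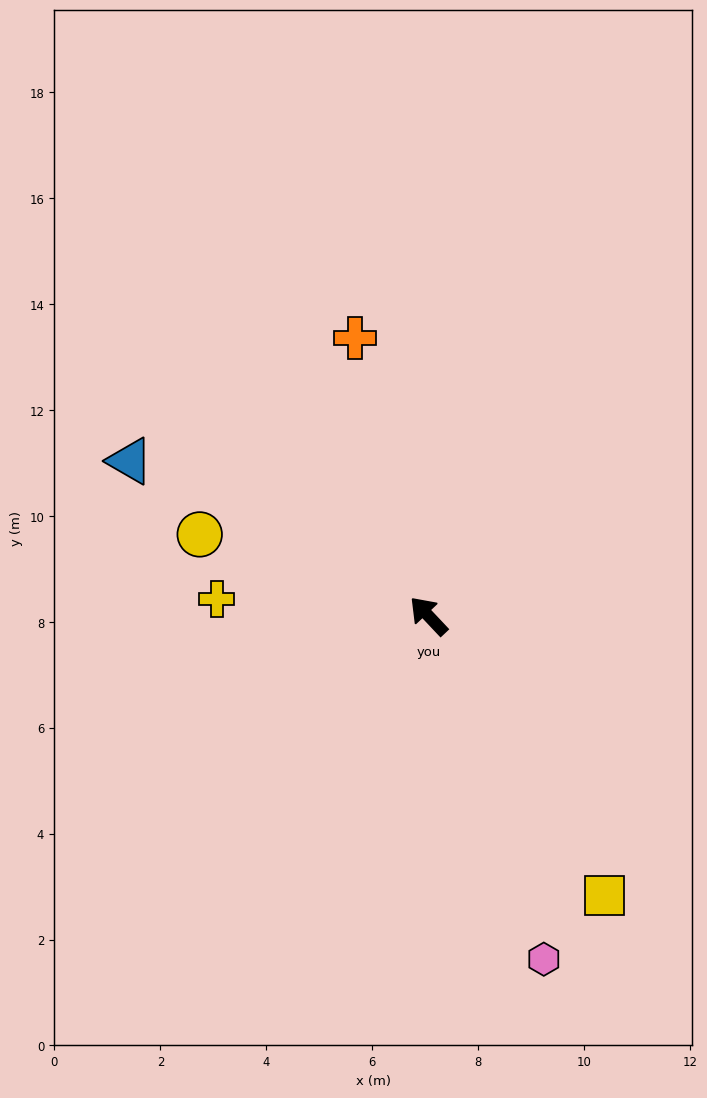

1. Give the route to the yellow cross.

turn left 42°, forward 4.0 m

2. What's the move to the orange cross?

turn right 28°, forward 5.4 m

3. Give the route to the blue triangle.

turn left 19°, forward 6.4 m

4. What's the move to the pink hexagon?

turn left 155°, forward 6.8 m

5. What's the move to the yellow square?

turn left 169°, forward 6.2 m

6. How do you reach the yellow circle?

turn left 27°, forward 4.6 m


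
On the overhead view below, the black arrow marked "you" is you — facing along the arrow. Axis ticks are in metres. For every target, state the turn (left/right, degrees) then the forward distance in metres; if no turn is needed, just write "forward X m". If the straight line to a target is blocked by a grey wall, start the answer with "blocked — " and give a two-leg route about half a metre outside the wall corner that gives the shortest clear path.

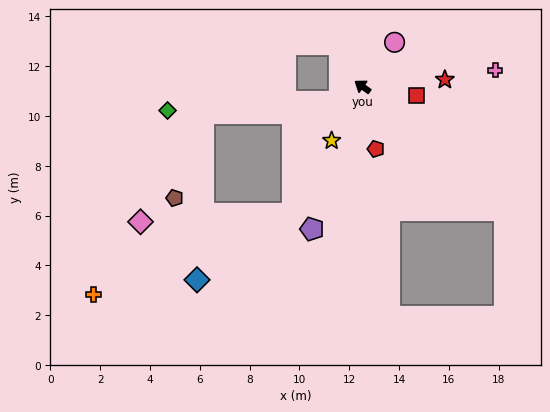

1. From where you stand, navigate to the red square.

turn right 154°, forward 2.2 m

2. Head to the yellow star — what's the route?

turn left 96°, forward 2.5 m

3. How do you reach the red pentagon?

turn left 138°, forward 2.6 m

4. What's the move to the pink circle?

turn right 91°, forward 2.2 m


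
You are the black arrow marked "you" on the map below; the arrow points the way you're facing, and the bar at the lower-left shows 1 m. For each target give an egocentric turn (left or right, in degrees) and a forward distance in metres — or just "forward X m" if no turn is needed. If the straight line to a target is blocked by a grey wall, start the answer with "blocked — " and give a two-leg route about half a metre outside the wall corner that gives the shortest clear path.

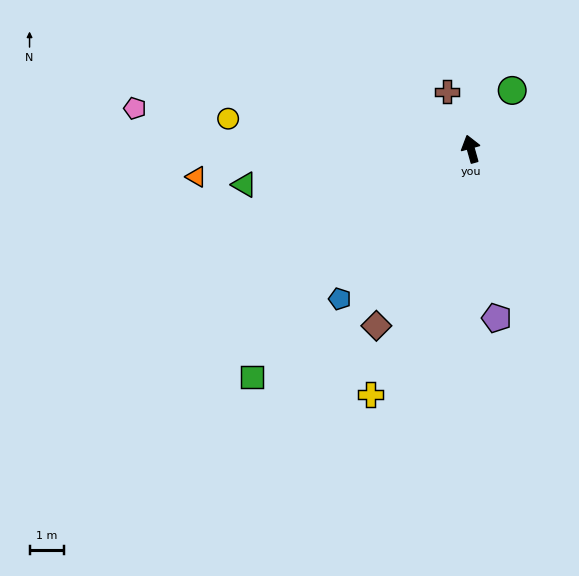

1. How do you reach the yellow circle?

turn left 67°, forward 7.1 m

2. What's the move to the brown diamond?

turn left 136°, forward 5.8 m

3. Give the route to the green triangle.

turn left 83°, forward 6.7 m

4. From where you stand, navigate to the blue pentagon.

turn left 123°, forward 5.8 m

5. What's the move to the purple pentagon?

turn left 173°, forward 5.0 m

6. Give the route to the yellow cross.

turn left 142°, forward 7.7 m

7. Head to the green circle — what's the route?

turn right 51°, forward 2.1 m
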